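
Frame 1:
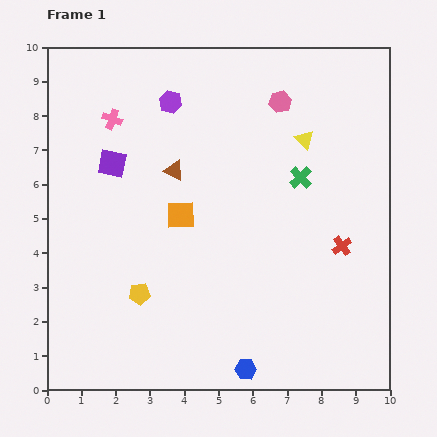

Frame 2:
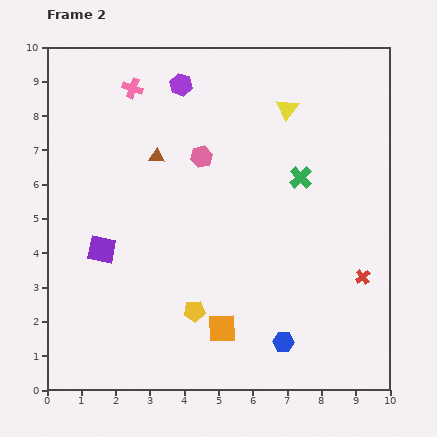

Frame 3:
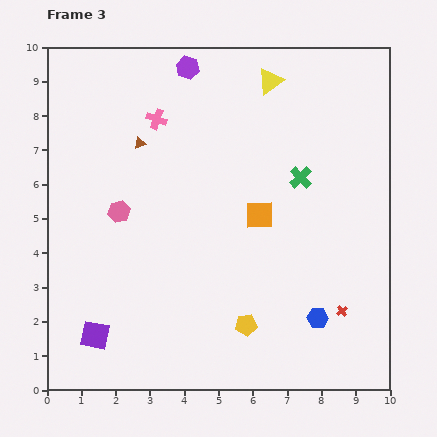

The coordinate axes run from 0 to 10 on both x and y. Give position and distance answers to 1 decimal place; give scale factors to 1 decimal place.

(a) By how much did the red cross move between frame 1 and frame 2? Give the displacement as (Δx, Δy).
(0.6, -0.9)

The red cross was at (8.6, 4.2) in frame 1 and (9.2, 3.3) in frame 2.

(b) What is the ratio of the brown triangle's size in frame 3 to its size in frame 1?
0.6×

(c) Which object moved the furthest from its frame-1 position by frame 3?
the pink hexagon

(moved 5.7; next 5.0)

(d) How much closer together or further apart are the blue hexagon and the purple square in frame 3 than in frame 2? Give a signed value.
+0.6

Distance in frame 2: 5.9. Distance in frame 3: 6.5.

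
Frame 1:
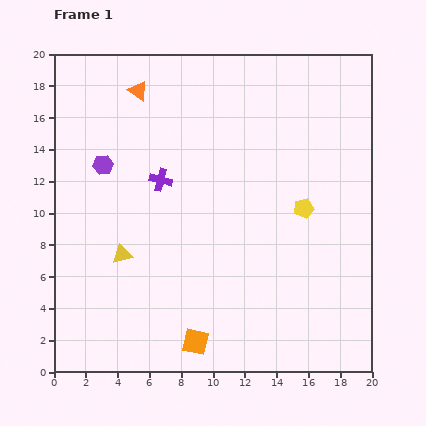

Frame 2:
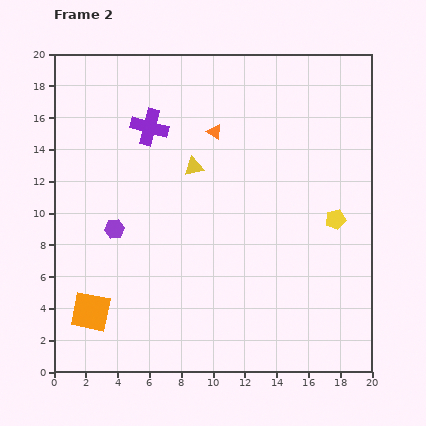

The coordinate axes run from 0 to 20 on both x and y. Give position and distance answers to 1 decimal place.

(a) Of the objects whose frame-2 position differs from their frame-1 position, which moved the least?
the yellow pentagon

(moved 2.1)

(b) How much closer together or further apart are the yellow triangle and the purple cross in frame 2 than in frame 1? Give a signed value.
-1.5

Distance in frame 1: 5.3. Distance in frame 2: 3.8.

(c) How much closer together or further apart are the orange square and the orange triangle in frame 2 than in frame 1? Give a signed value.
-2.5

Distance in frame 1: 16.2. Distance in frame 2: 13.7.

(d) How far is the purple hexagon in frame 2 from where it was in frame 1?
4.1

The purple hexagon moved from (3.1, 13.0) to (3.8, 9.0), a distance of √(0.7² + 4.0²) ≈ 4.1.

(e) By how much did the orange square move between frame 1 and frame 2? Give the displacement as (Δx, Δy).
(-6.6, 1.9)

The orange square was at (8.9, 1.9) in frame 1 and (2.3, 3.8) in frame 2.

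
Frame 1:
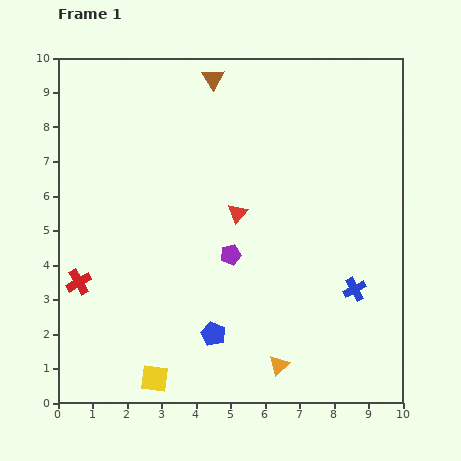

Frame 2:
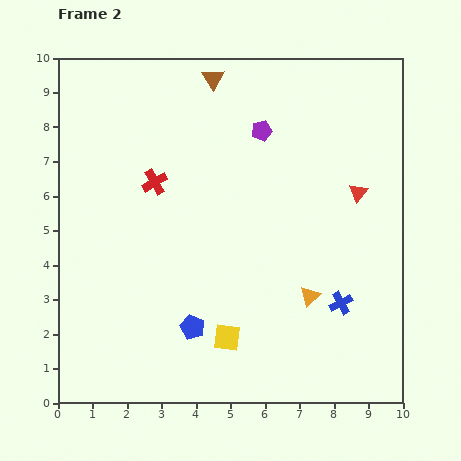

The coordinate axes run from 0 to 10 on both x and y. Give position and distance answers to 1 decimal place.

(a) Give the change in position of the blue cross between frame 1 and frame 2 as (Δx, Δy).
(-0.4, -0.4)

The blue cross was at (8.6, 3.3) in frame 1 and (8.2, 2.9) in frame 2.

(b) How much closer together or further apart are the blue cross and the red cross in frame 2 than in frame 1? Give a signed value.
-1.6

Distance in frame 1: 8.0. Distance in frame 2: 6.4.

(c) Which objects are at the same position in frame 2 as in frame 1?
the brown triangle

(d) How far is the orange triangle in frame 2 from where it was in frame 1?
2.2

The orange triangle moved from (6.4, 1.1) to (7.3, 3.1), a distance of √(0.9² + 2.0²) ≈ 2.2.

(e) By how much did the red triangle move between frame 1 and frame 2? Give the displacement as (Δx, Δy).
(3.5, 0.6)

The red triangle was at (5.2, 5.5) in frame 1 and (8.7, 6.1) in frame 2.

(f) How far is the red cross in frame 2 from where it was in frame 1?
3.6

The red cross moved from (0.6, 3.5) to (2.8, 6.4), a distance of √(2.2² + 2.9²) ≈ 3.6.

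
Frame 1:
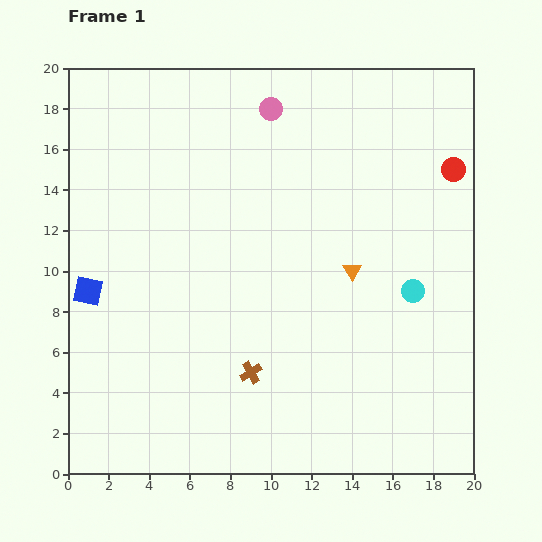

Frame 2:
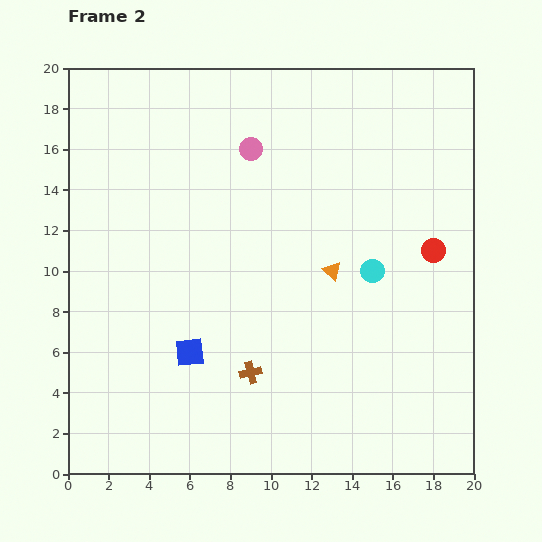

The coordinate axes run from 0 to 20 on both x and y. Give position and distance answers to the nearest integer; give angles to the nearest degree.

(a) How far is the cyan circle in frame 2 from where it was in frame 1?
2

The cyan circle moved from (17, 9) to (15, 10), a distance of √(2² + 1²) ≈ 2.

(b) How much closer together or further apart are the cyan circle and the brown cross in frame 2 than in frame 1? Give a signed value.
-1

Distance in frame 1: 9. Distance in frame 2: 8.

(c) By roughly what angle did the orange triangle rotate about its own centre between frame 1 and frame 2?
18° counter-clockwise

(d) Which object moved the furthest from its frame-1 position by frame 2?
the blue square

(moved 6; next 4)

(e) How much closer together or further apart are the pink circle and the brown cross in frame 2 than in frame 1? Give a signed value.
-2

Distance in frame 1: 13. Distance in frame 2: 11.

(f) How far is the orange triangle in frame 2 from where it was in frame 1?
1

The orange triangle moved from (14, 10) to (13, 10), a distance of √(1² + 0²) ≈ 1.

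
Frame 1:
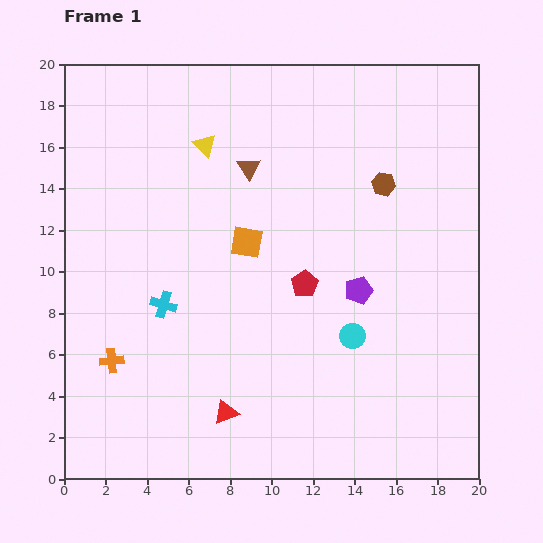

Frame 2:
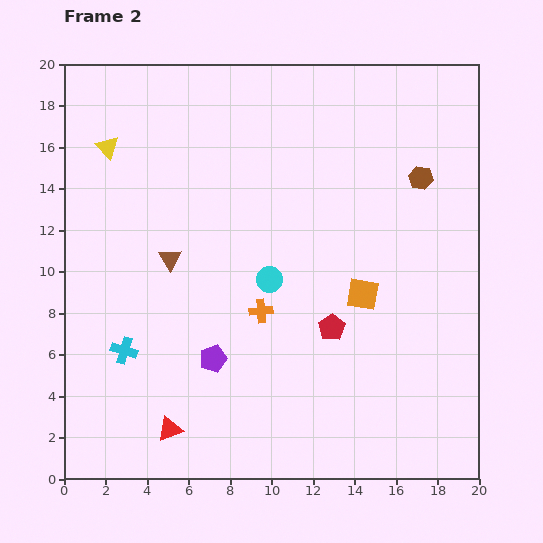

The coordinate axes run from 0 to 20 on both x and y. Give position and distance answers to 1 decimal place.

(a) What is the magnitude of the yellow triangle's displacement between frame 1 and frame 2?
4.7

The yellow triangle moved from (6.8, 16.1) to (2.1, 16.0), a distance of √(4.7² + 0.1²) ≈ 4.7.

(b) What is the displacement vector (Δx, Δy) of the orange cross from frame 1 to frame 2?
(7.2, 2.4)

The orange cross was at (2.3, 5.7) in frame 1 and (9.5, 8.1) in frame 2.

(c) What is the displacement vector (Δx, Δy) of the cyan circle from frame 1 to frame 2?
(-4.0, 2.7)

The cyan circle was at (13.9, 6.9) in frame 1 and (9.9, 9.6) in frame 2.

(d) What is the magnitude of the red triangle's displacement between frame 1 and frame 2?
2.8

The red triangle moved from (7.8, 3.2) to (5.1, 2.4), a distance of √(2.7² + 0.8²) ≈ 2.8.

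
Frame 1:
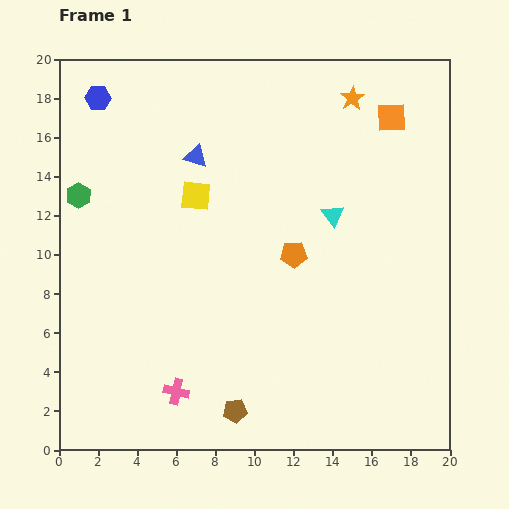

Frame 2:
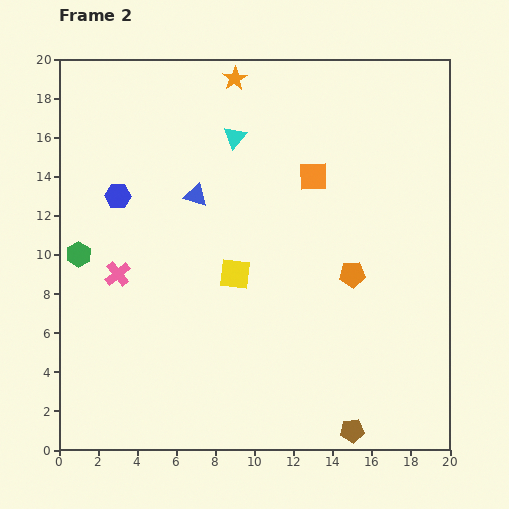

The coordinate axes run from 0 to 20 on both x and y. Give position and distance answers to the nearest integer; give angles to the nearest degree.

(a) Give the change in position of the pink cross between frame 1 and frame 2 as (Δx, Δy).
(-3, 6)

The pink cross was at (6, 3) in frame 1 and (3, 9) in frame 2.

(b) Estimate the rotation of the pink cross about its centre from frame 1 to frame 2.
39° clockwise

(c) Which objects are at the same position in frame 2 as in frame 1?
none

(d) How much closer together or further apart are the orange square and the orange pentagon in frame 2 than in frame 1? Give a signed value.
-4

Distance in frame 1: 9. Distance in frame 2: 5.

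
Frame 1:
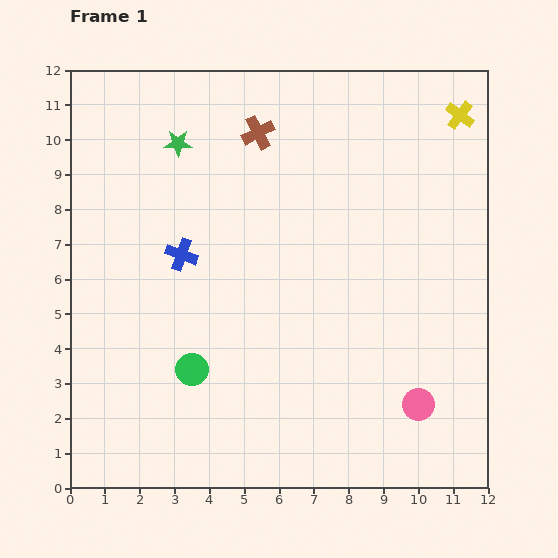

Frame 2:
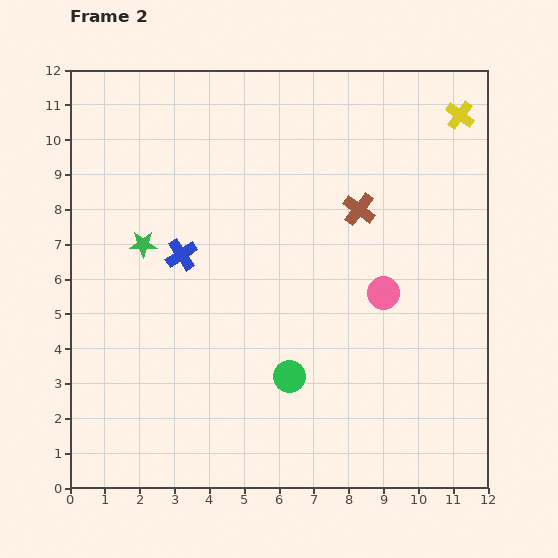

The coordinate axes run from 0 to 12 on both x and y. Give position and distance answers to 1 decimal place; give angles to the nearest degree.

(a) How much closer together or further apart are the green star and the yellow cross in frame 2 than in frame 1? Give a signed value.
+1.7

Distance in frame 1: 8.1. Distance in frame 2: 9.8.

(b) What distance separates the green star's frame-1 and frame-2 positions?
3.1

The green star moved from (3.1, 9.9) to (2.1, 7.0), a distance of √(1.0² + 2.9²) ≈ 3.1.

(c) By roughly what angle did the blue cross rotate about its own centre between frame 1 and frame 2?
36° clockwise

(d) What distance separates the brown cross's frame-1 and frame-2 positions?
3.6

The brown cross moved from (5.4, 10.2) to (8.3, 8.0), a distance of √(2.9² + 2.2²) ≈ 3.6.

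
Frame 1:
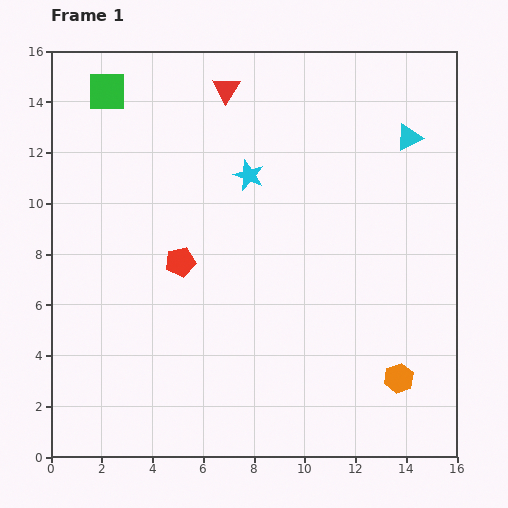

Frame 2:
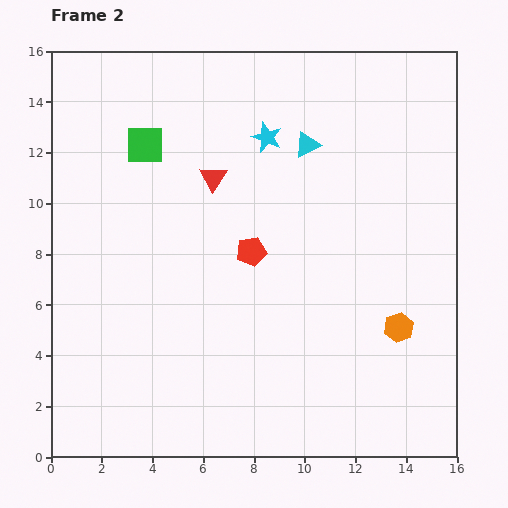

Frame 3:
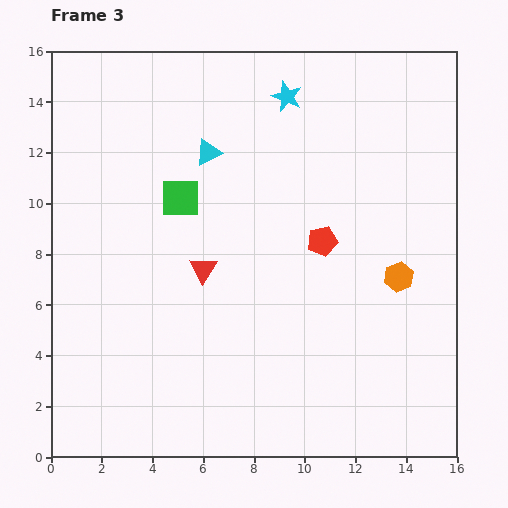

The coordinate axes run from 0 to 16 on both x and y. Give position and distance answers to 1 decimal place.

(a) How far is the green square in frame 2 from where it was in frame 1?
2.6

The green square moved from (2.2, 14.4) to (3.7, 12.3), a distance of √(1.5² + 2.1²) ≈ 2.6.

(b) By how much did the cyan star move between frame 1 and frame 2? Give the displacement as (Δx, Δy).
(0.7, 1.5)

The cyan star was at (7.8, 11.1) in frame 1 and (8.5, 12.6) in frame 2.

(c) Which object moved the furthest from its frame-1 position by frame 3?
the cyan triangle

(moved 7.9; next 7.2)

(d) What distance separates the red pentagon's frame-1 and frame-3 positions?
5.7

The red pentagon moved from (5.1, 7.7) to (10.7, 8.5), a distance of √(5.6² + 0.8²) ≈ 5.7.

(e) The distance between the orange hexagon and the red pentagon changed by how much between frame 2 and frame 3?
-3.2

Distance in frame 2: 6.5. Distance in frame 3: 3.3.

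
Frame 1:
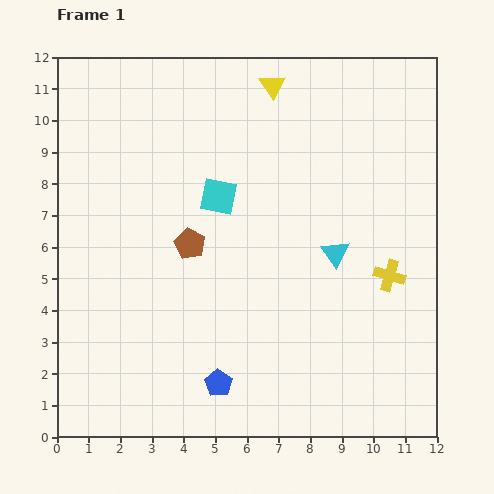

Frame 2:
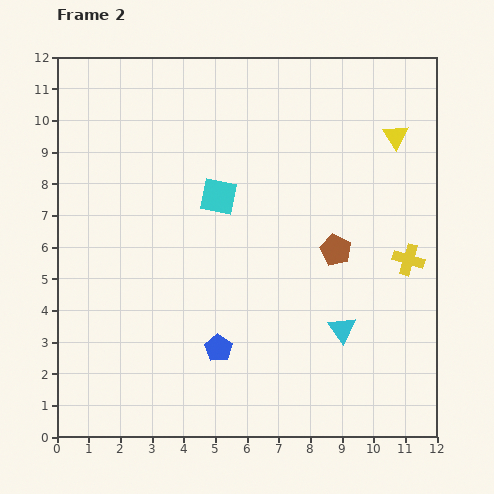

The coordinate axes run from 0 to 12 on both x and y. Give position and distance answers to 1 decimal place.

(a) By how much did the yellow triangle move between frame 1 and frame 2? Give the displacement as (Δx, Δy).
(3.9, -1.6)

The yellow triangle was at (6.8, 11.1) in frame 1 and (10.7, 9.5) in frame 2.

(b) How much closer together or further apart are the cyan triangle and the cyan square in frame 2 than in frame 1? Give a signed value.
+1.6

Distance in frame 1: 4.1. Distance in frame 2: 5.7.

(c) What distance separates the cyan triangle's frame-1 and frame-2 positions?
2.4

The cyan triangle moved from (8.8, 5.8) to (9.0, 3.4), a distance of √(0.2² + 2.4²) ≈ 2.4.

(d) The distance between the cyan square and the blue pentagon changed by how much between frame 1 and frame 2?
-1.1

Distance in frame 1: 5.9. Distance in frame 2: 4.8.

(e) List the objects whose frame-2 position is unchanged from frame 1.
the cyan square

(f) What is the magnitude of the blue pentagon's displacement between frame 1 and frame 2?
1.1

The blue pentagon moved from (5.1, 1.7) to (5.1, 2.8), a distance of √(0.0² + 1.1²) ≈ 1.1.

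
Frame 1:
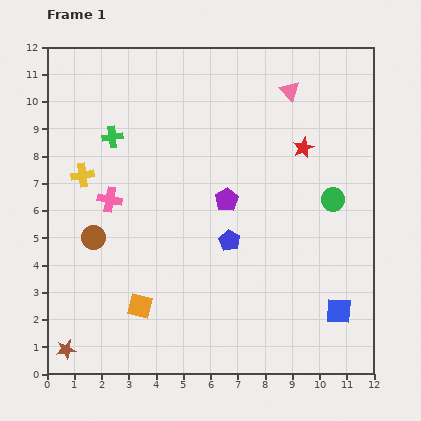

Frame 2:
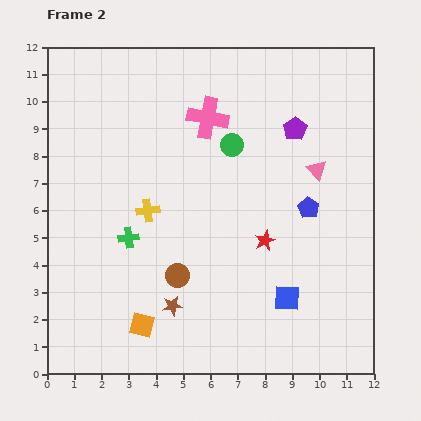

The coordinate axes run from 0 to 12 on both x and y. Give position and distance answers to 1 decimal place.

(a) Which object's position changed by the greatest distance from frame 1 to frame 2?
the pink cross

(moved 4.7; next 4.2)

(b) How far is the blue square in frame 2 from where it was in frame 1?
2.0

The blue square moved from (10.7, 2.3) to (8.8, 2.8), a distance of √(1.9² + 0.5²) ≈ 2.0.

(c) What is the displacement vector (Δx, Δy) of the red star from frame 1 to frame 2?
(-1.4, -3.4)

The red star was at (9.4, 8.3) in frame 1 and (8.0, 4.9) in frame 2.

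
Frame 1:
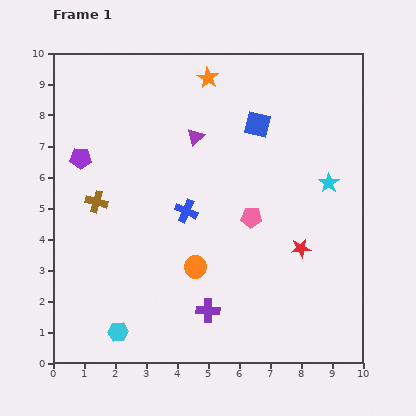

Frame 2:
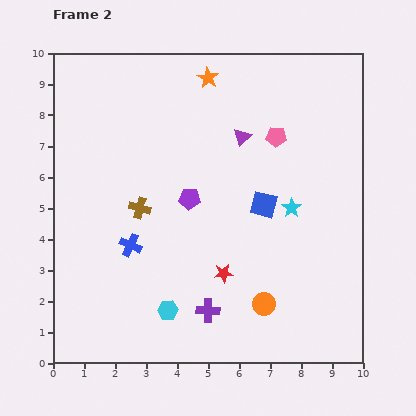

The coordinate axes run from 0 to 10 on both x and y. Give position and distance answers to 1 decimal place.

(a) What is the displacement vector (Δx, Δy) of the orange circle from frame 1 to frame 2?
(2.2, -1.2)

The orange circle was at (4.6, 3.1) in frame 1 and (6.8, 1.9) in frame 2.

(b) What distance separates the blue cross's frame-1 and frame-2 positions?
2.1

The blue cross moved from (4.3, 4.9) to (2.5, 3.8), a distance of √(1.8² + 1.1²) ≈ 2.1.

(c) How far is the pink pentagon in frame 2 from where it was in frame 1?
2.7

The pink pentagon moved from (6.4, 4.7) to (7.2, 7.3), a distance of √(0.8² + 2.6²) ≈ 2.7.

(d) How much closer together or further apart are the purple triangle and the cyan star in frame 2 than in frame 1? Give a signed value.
-1.8

Distance in frame 1: 4.6. Distance in frame 2: 2.8.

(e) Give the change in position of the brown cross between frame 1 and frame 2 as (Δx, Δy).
(1.4, -0.2)

The brown cross was at (1.4, 5.2) in frame 1 and (2.8, 5.0) in frame 2.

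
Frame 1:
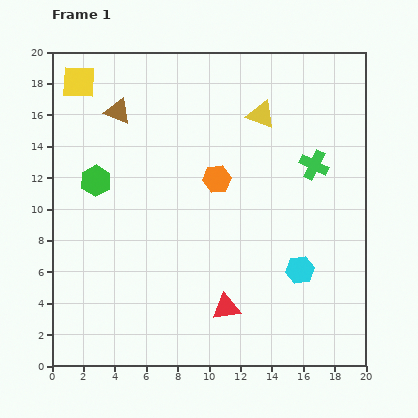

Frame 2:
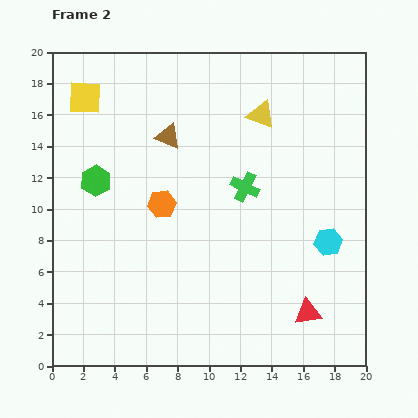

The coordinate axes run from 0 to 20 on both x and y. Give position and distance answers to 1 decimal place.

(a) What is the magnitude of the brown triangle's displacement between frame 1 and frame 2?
3.6

The brown triangle moved from (4.2, 16.2) to (7.4, 14.6), a distance of √(3.2² + 1.6²) ≈ 3.6.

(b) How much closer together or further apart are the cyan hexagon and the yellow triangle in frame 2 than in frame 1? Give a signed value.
-1.0

Distance in frame 1: 10.2. Distance in frame 2: 9.2.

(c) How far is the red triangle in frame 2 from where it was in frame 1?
5.2

The red triangle moved from (11.1, 3.7) to (16.3, 3.4), a distance of √(5.2² + 0.3²) ≈ 5.2.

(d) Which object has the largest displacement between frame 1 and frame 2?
the red triangle

(moved 5.2; next 4.6)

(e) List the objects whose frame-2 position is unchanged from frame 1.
the green hexagon, the yellow triangle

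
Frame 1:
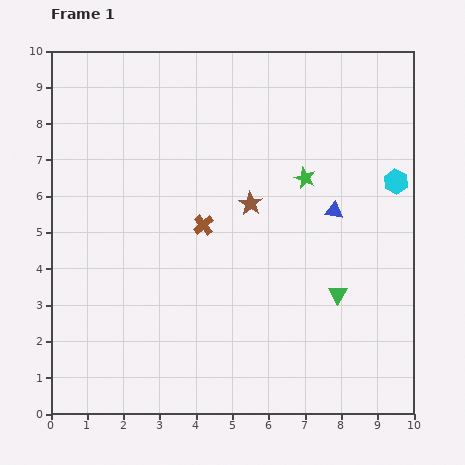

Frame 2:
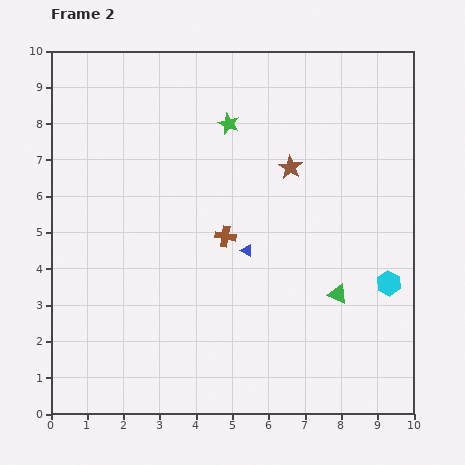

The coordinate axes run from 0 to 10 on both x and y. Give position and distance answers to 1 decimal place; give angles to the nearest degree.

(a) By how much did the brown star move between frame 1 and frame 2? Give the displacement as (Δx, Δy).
(1.1, 1.0)

The brown star was at (5.5, 5.8) in frame 1 and (6.6, 6.8) in frame 2.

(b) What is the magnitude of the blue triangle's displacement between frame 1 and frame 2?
2.6

The blue triangle moved from (7.8, 5.6) to (5.4, 4.5), a distance of √(2.4² + 1.1²) ≈ 2.6.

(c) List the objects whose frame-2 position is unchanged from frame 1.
the green triangle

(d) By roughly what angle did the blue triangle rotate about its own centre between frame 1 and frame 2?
20° clockwise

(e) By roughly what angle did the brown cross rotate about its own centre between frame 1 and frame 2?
40° counter-clockwise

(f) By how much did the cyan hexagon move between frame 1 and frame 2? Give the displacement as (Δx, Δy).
(-0.2, -2.8)

The cyan hexagon was at (9.5, 6.4) in frame 1 and (9.3, 3.6) in frame 2.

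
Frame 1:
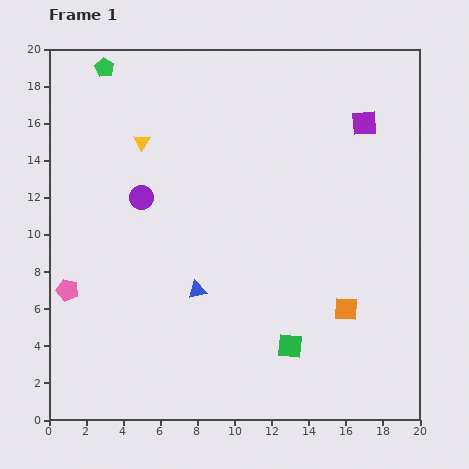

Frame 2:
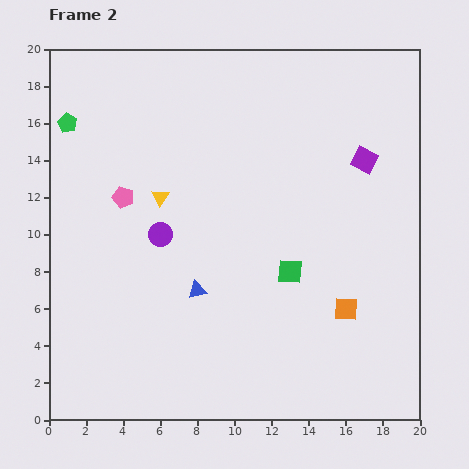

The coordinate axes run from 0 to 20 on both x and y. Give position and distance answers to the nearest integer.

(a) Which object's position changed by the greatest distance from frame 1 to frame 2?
the pink pentagon

(moved 6; next 4)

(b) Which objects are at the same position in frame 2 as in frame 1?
the blue triangle, the orange square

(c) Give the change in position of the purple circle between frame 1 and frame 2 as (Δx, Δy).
(1, -2)

The purple circle was at (5, 12) in frame 1 and (6, 10) in frame 2.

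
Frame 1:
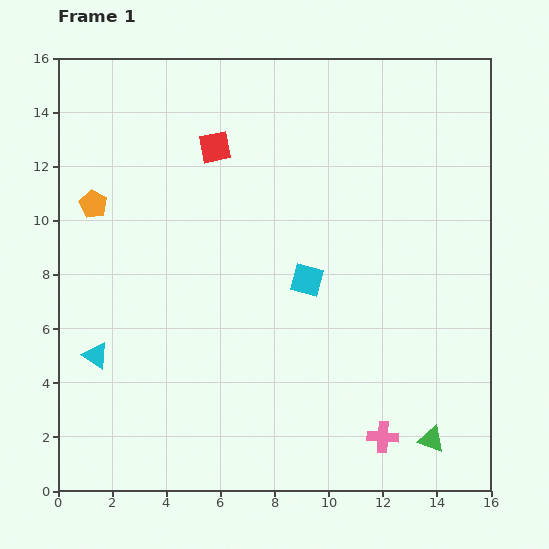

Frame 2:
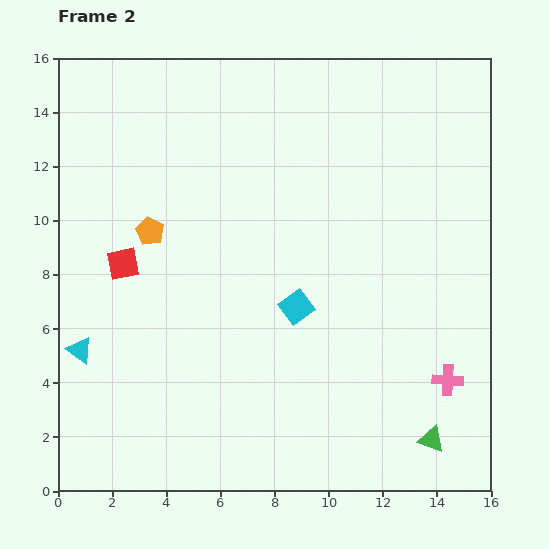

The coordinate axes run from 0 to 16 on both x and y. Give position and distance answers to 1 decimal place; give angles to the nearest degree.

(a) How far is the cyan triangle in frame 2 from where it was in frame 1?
0.6

The cyan triangle moved from (1.4, 5.0) to (0.8, 5.2), a distance of √(0.6² + 0.2²) ≈ 0.6.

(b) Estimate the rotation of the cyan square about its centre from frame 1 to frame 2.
39° clockwise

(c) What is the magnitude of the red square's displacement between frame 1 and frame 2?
5.5

The red square moved from (5.8, 12.7) to (2.4, 8.4), a distance of √(3.4² + 4.3²) ≈ 5.5.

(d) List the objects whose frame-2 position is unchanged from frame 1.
the green triangle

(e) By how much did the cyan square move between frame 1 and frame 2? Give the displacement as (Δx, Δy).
(-0.4, -1.0)

The cyan square was at (9.2, 7.8) in frame 1 and (8.8, 6.8) in frame 2.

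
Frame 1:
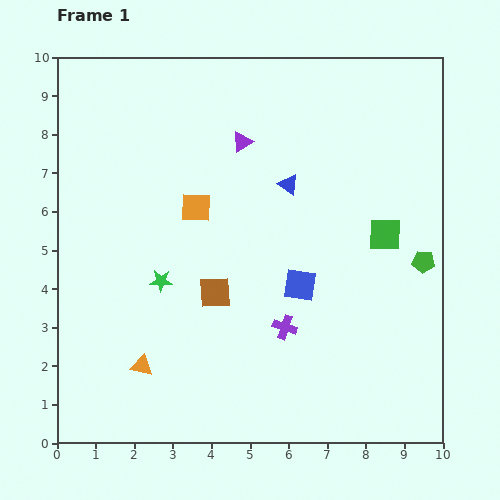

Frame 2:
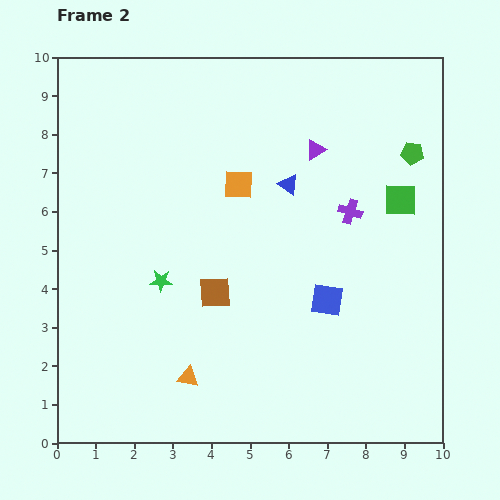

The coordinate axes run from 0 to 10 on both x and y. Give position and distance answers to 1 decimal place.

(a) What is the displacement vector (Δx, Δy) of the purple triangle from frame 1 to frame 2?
(1.9, -0.2)

The purple triangle was at (4.8, 7.8) in frame 1 and (6.7, 7.6) in frame 2.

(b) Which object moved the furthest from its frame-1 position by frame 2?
the purple cross

(moved 3.4; next 2.8)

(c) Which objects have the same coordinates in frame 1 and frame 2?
the brown square, the green star, the blue triangle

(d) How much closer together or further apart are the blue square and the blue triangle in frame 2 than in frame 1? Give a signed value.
+0.6

Distance in frame 1: 2.6. Distance in frame 2: 3.2.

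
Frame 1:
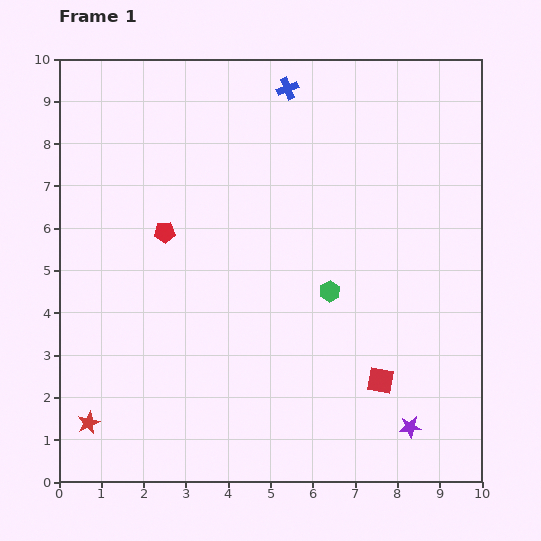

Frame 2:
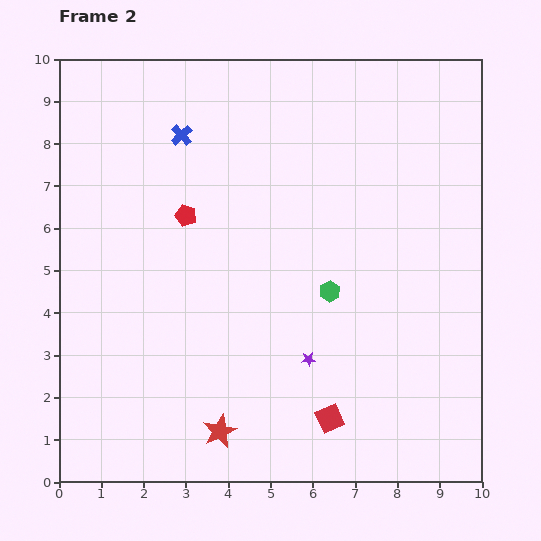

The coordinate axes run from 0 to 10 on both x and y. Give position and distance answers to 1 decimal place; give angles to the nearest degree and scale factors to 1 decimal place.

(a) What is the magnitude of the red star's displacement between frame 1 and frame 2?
3.1

The red star moved from (0.7, 1.4) to (3.8, 1.2), a distance of √(3.1² + 0.2²) ≈ 3.1.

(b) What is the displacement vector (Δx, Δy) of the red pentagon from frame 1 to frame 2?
(0.5, 0.4)

The red pentagon was at (2.5, 5.9) in frame 1 and (3.0, 6.3) in frame 2.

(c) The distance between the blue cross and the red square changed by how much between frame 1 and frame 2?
+0.4

Distance in frame 1: 7.2. Distance in frame 2: 7.6.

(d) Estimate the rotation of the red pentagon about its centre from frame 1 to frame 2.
22° clockwise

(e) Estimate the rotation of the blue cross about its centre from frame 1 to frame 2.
22° counter-clockwise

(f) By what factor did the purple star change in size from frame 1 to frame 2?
0.6×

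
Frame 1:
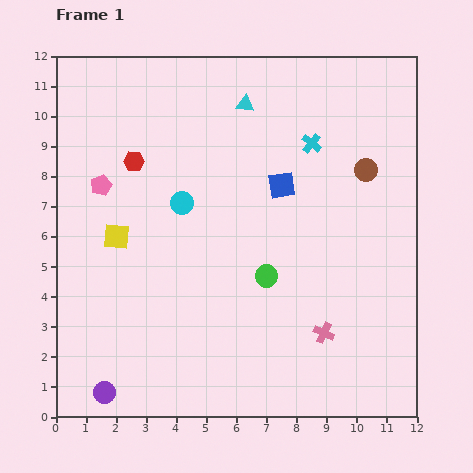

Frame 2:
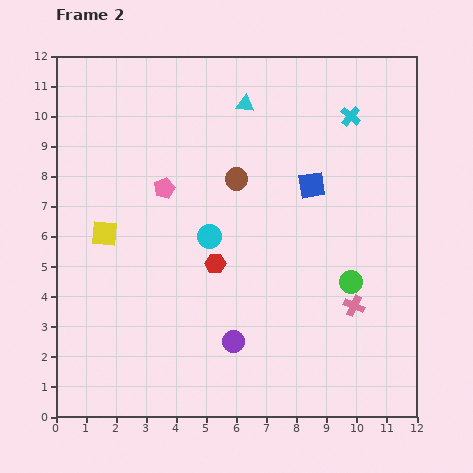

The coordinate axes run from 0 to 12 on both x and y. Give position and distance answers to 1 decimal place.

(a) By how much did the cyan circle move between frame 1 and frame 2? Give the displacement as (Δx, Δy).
(0.9, -1.1)

The cyan circle was at (4.2, 7.1) in frame 1 and (5.1, 6.0) in frame 2.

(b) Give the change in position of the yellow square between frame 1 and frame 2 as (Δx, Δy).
(-0.4, 0.1)

The yellow square was at (2.0, 6.0) in frame 1 and (1.6, 6.1) in frame 2.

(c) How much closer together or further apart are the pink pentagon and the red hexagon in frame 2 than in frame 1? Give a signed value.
+1.6

Distance in frame 1: 1.4. Distance in frame 2: 3.0.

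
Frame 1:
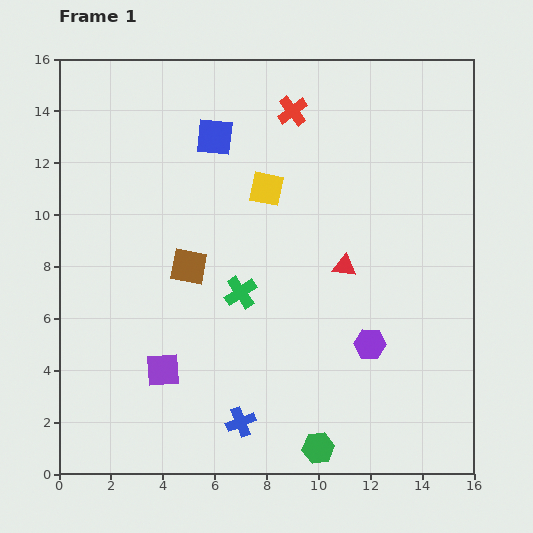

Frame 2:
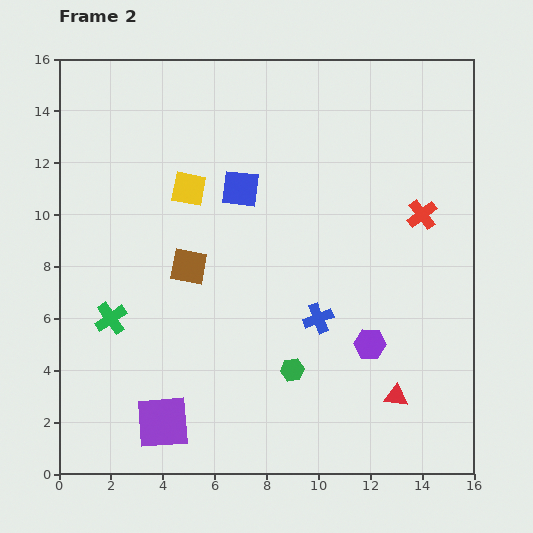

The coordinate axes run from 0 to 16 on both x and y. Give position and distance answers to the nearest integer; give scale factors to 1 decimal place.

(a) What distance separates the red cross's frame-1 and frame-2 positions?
6

The red cross moved from (9, 14) to (14, 10), a distance of √(5² + 4²) ≈ 6.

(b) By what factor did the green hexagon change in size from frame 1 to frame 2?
0.7×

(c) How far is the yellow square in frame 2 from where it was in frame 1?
3

The yellow square moved from (8, 11) to (5, 11), a distance of √(3² + 0²) ≈ 3.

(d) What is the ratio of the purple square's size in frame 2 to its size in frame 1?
1.6×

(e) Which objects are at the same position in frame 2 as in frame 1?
the purple hexagon, the brown square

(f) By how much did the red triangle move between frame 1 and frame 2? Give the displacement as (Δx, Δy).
(2, -5)

The red triangle was at (11, 8) in frame 1 and (13, 3) in frame 2.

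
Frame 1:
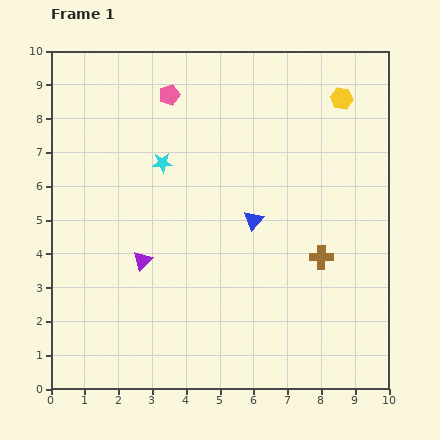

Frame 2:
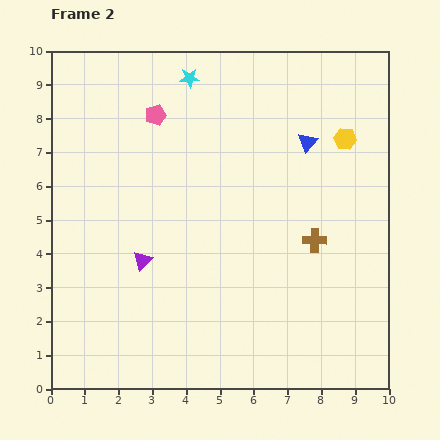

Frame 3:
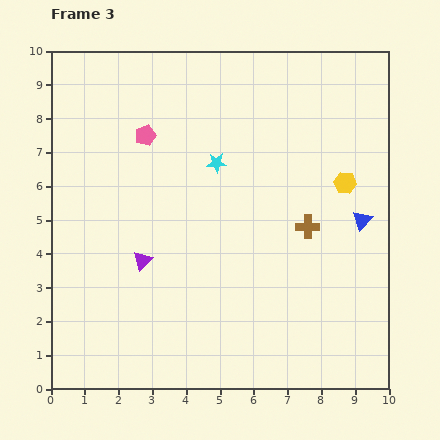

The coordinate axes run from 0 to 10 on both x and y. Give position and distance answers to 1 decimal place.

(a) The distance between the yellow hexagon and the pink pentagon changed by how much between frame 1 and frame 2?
+0.5

Distance in frame 1: 5.1. Distance in frame 2: 5.6.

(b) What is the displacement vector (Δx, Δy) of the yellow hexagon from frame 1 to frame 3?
(0.1, -2.5)

The yellow hexagon was at (8.6, 8.6) in frame 1 and (8.7, 6.1) in frame 3.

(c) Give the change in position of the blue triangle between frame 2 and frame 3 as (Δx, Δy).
(1.6, -2.3)

The blue triangle was at (7.6, 7.3) in frame 2 and (9.2, 5.0) in frame 3.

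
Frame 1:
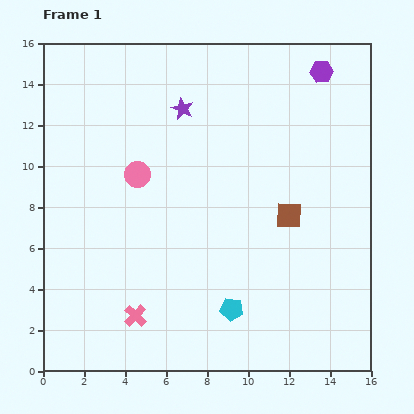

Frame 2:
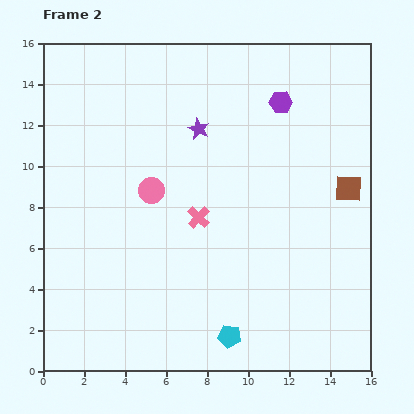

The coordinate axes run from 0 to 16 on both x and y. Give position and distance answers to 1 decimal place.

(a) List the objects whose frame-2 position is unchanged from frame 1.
none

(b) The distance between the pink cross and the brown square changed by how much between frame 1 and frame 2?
-1.6

Distance in frame 1: 9.0. Distance in frame 2: 7.4.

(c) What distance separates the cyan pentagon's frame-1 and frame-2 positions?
1.3

The cyan pentagon moved from (9.2, 3.0) to (9.1, 1.7), a distance of √(0.1² + 1.3²) ≈ 1.3.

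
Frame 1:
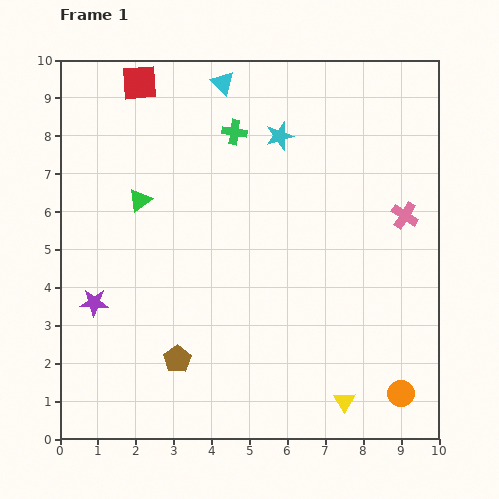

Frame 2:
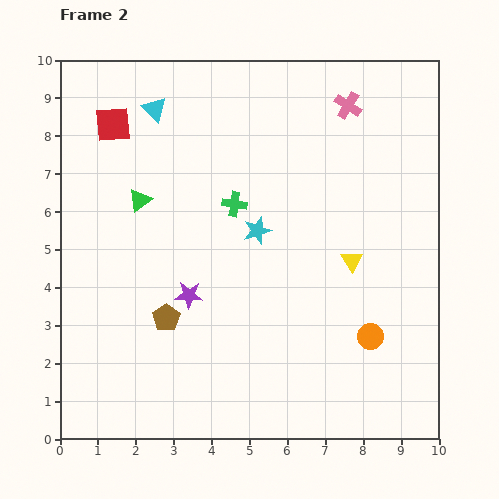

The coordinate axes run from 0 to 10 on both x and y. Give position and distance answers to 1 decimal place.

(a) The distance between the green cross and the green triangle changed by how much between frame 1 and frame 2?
-0.6

Distance in frame 1: 3.1. Distance in frame 2: 2.5.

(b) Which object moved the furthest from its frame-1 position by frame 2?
the yellow triangle

(moved 3.7; next 3.3)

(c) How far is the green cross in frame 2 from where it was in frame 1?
1.9

The green cross moved from (4.6, 8.1) to (4.6, 6.2), a distance of √(0.0² + 1.9²) ≈ 1.9.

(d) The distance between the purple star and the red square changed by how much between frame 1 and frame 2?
-1.0

Distance in frame 1: 5.9. Distance in frame 2: 4.9.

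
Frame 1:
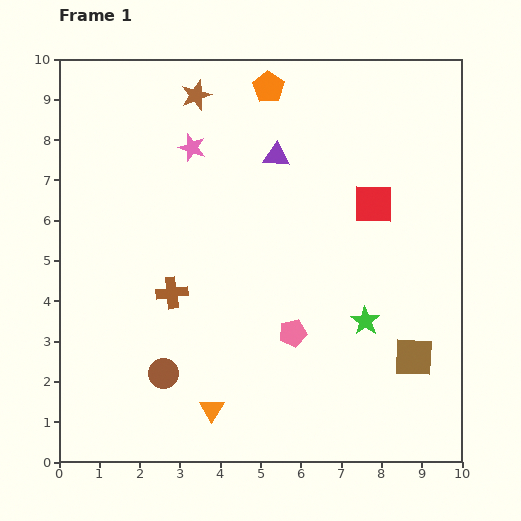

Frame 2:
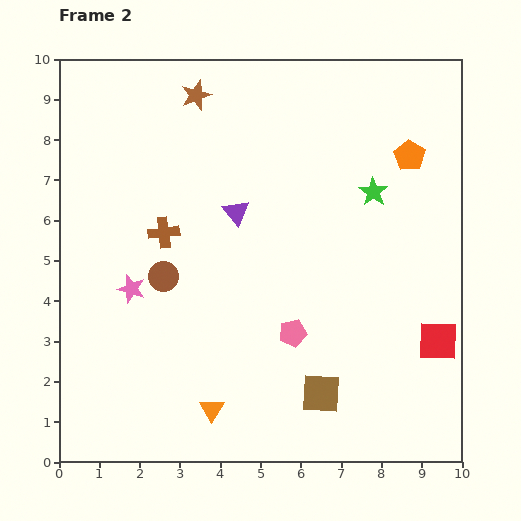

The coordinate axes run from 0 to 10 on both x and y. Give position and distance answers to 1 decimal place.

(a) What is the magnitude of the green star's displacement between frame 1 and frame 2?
3.2

The green star moved from (7.6, 3.5) to (7.8, 6.7), a distance of √(0.2² + 3.2²) ≈ 3.2.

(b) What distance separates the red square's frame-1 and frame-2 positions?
3.8

The red square moved from (7.8, 6.4) to (9.4, 3.0), a distance of √(1.6² + 3.4²) ≈ 3.8.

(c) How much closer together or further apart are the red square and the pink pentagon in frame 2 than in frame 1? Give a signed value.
-0.2

Distance in frame 1: 3.8. Distance in frame 2: 3.6.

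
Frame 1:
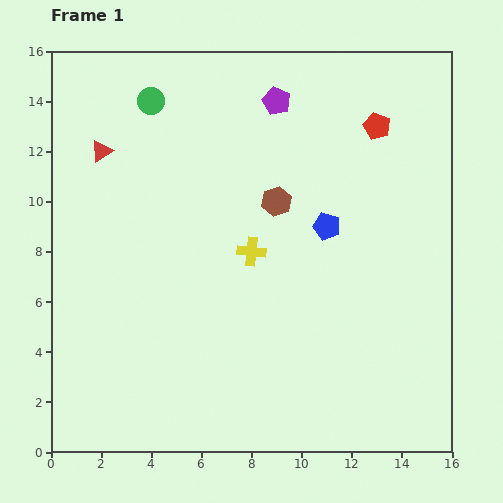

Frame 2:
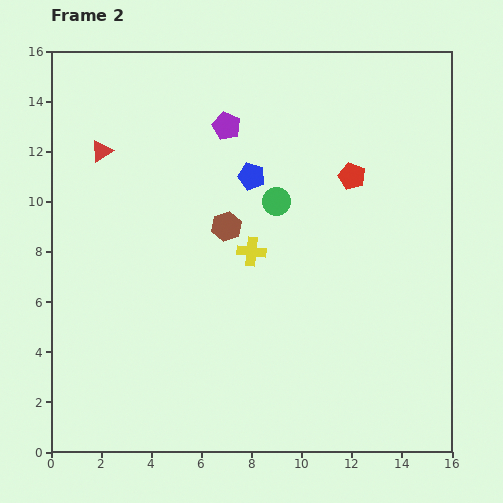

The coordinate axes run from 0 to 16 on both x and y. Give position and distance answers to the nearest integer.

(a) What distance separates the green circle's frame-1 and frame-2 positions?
6

The green circle moved from (4, 14) to (9, 10), a distance of √(5² + 4²) ≈ 6.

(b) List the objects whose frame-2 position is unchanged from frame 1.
the yellow cross, the red triangle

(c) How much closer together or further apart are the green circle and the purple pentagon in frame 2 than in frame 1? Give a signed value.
-1

Distance in frame 1: 5. Distance in frame 2: 4.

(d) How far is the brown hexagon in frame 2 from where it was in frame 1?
2

The brown hexagon moved from (9, 10) to (7, 9), a distance of √(2² + 1²) ≈ 2.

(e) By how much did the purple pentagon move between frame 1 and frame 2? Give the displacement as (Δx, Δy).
(-2, -1)

The purple pentagon was at (9, 14) in frame 1 and (7, 13) in frame 2.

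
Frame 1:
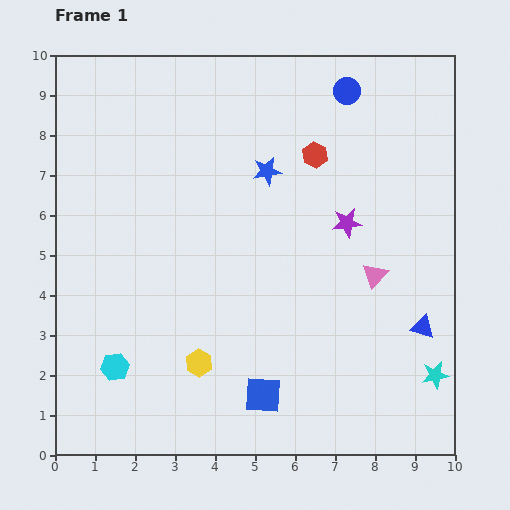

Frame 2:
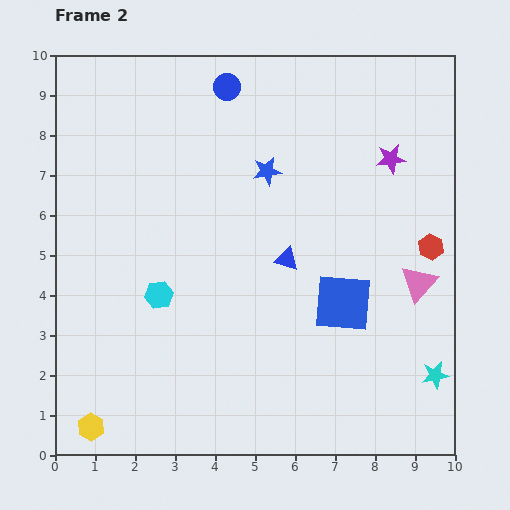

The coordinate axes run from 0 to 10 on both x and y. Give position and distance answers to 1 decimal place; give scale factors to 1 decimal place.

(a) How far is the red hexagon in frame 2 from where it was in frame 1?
3.7

The red hexagon moved from (6.5, 7.5) to (9.4, 5.2), a distance of √(2.9² + 2.3²) ≈ 3.7.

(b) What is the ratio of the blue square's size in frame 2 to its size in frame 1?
1.6×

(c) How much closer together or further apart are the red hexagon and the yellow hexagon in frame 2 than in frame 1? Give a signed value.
+3.6

Distance in frame 1: 6.0. Distance in frame 2: 9.6.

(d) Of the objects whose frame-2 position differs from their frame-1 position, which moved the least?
the pink triangle

(moved 1.1)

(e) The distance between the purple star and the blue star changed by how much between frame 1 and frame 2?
+0.7

Distance in frame 1: 2.4. Distance in frame 2: 3.1.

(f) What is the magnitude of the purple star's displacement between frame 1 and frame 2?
1.9

The purple star moved from (7.3, 5.8) to (8.4, 7.4), a distance of √(1.1² + 1.6²) ≈ 1.9.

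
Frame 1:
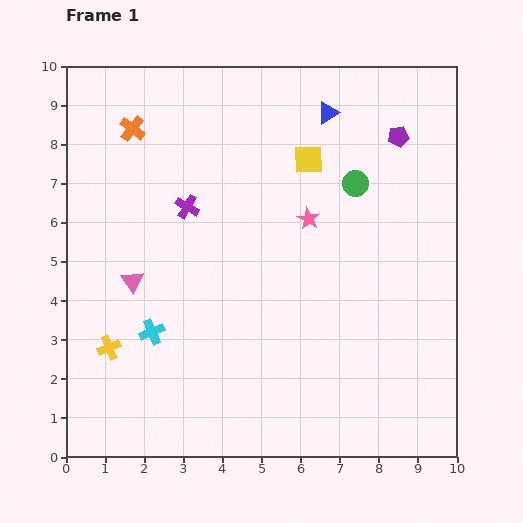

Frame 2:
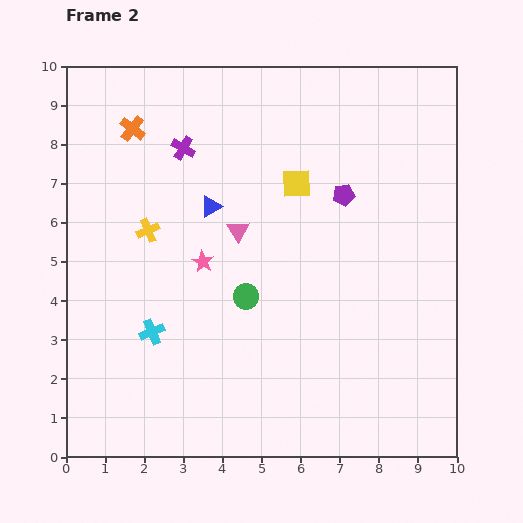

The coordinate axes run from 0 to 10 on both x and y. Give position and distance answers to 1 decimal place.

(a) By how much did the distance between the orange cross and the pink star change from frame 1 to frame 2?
-1.3

Distance in frame 1: 5.1. Distance in frame 2: 3.8.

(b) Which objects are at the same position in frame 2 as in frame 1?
the cyan cross, the orange cross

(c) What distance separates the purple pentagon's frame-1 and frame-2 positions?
2.1

The purple pentagon moved from (8.5, 8.2) to (7.1, 6.7), a distance of √(1.4² + 1.5²) ≈ 2.1.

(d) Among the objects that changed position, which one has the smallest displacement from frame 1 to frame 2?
the yellow square

(moved 0.7)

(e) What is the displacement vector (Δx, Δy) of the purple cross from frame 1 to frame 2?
(-0.1, 1.5)

The purple cross was at (3.1, 6.4) in frame 1 and (3.0, 7.9) in frame 2.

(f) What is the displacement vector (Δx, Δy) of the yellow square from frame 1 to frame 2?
(-0.3, -0.6)

The yellow square was at (6.2, 7.6) in frame 1 and (5.9, 7.0) in frame 2.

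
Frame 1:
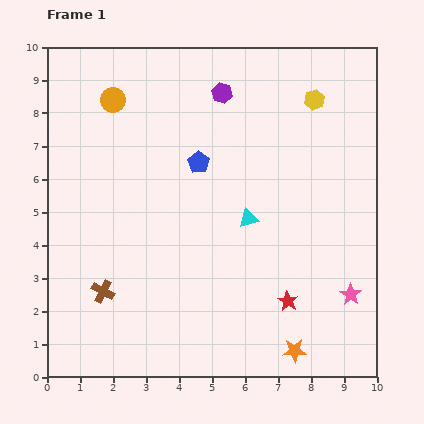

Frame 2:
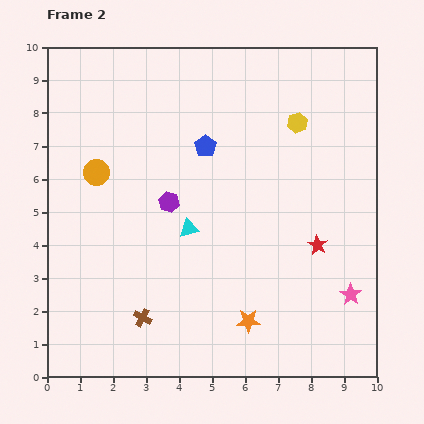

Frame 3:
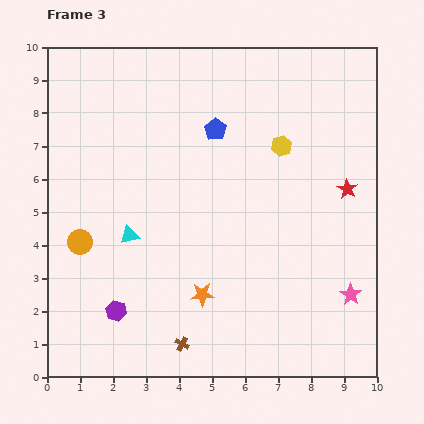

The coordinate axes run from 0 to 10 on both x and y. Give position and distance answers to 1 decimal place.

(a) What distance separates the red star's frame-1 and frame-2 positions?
1.9

The red star moved from (7.3, 2.3) to (8.2, 4.0), a distance of √(0.9² + 1.7²) ≈ 1.9.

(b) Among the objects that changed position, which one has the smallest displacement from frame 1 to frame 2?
the blue pentagon

(moved 0.5)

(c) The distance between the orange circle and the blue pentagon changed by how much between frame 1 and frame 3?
+2.1

Distance in frame 1: 3.2. Distance in frame 3: 5.3.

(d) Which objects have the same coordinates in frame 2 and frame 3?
the pink star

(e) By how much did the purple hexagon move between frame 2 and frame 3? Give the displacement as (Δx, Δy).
(-1.6, -3.3)

The purple hexagon was at (3.7, 5.3) in frame 2 and (2.1, 2.0) in frame 3.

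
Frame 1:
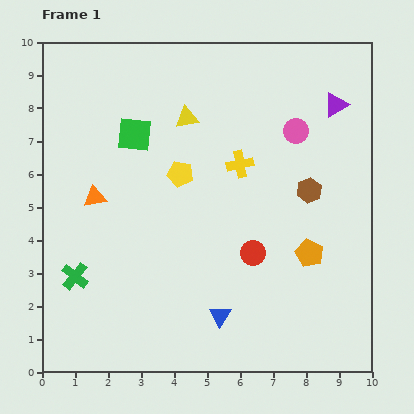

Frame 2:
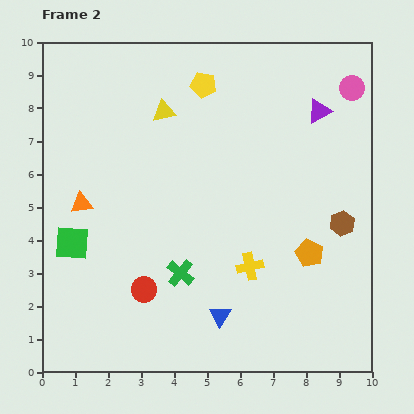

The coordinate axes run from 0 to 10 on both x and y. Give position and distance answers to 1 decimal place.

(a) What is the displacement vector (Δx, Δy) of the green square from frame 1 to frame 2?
(-1.9, -3.3)

The green square was at (2.8, 7.2) in frame 1 and (0.9, 3.9) in frame 2.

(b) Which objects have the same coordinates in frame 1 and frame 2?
the blue triangle, the orange pentagon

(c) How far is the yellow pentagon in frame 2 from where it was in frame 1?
2.8

The yellow pentagon moved from (4.2, 6.0) to (4.9, 8.7), a distance of √(0.7² + 2.7²) ≈ 2.8.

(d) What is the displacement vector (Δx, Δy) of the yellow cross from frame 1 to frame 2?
(0.3, -3.1)

The yellow cross was at (6.0, 6.3) in frame 1 and (6.3, 3.2) in frame 2.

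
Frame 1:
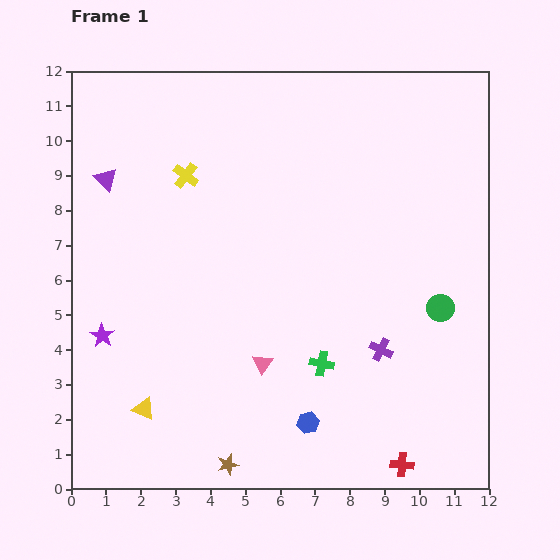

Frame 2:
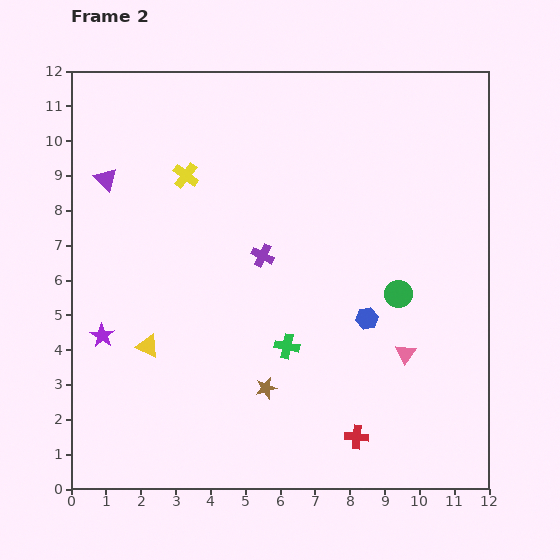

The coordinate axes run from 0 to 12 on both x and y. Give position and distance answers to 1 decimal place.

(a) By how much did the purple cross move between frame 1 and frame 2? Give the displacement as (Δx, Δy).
(-3.4, 2.7)

The purple cross was at (8.9, 4.0) in frame 1 and (5.5, 6.7) in frame 2.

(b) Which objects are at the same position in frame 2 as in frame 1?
the purple triangle, the purple star, the yellow cross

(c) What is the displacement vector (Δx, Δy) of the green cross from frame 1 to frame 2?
(-1.0, 0.5)

The green cross was at (7.2, 3.6) in frame 1 and (6.2, 4.1) in frame 2.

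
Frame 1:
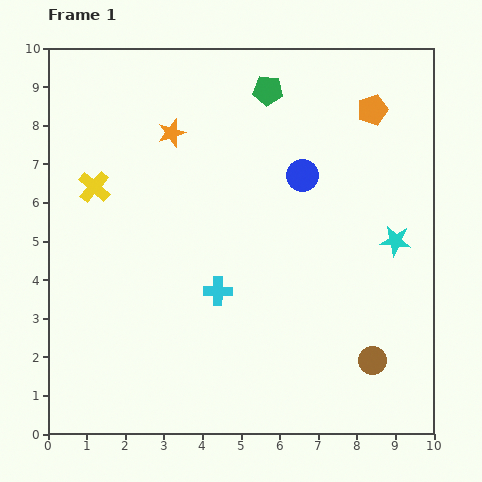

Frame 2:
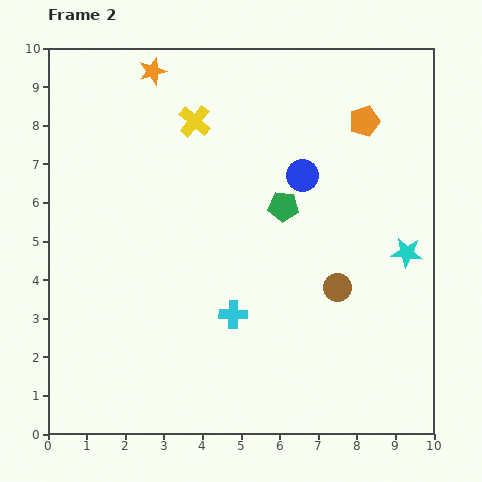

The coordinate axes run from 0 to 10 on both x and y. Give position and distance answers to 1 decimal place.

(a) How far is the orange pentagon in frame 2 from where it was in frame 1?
0.4

The orange pentagon moved from (8.4, 8.4) to (8.2, 8.1), a distance of √(0.2² + 0.3²) ≈ 0.4.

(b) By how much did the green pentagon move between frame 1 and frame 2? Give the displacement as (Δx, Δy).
(0.4, -3.0)

The green pentagon was at (5.7, 8.9) in frame 1 and (6.1, 5.9) in frame 2.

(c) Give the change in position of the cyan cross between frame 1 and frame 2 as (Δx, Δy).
(0.4, -0.6)

The cyan cross was at (4.4, 3.7) in frame 1 and (4.8, 3.1) in frame 2.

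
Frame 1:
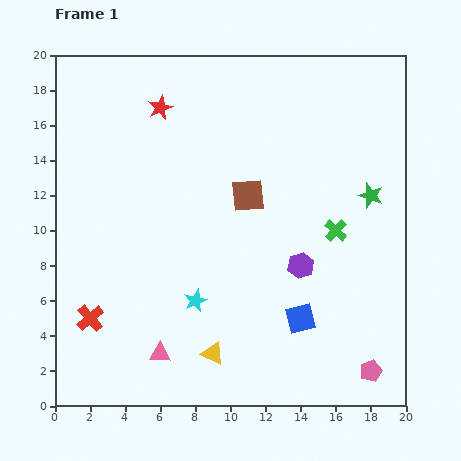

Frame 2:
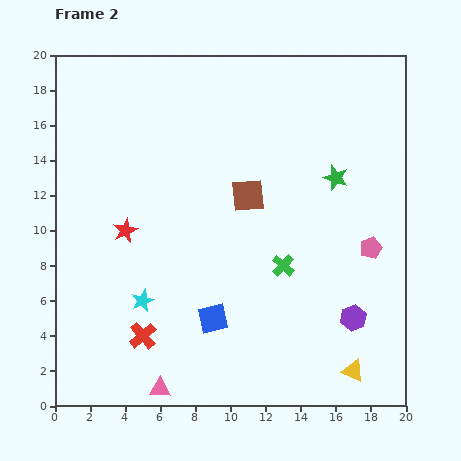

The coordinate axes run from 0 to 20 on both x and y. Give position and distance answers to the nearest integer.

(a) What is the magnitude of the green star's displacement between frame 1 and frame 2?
2

The green star moved from (18, 12) to (16, 13), a distance of √(2² + 1²) ≈ 2.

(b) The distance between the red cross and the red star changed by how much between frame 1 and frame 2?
-7

Distance in frame 1: 13. Distance in frame 2: 6.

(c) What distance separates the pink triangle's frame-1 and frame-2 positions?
2

The pink triangle moved from (6, 3) to (6, 1), a distance of √(0² + 2²) ≈ 2.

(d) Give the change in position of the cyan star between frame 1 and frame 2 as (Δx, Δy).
(-3, 0)

The cyan star was at (8, 6) in frame 1 and (5, 6) in frame 2.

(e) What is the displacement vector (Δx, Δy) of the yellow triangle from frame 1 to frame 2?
(8, -1)

The yellow triangle was at (9, 3) in frame 1 and (17, 2) in frame 2.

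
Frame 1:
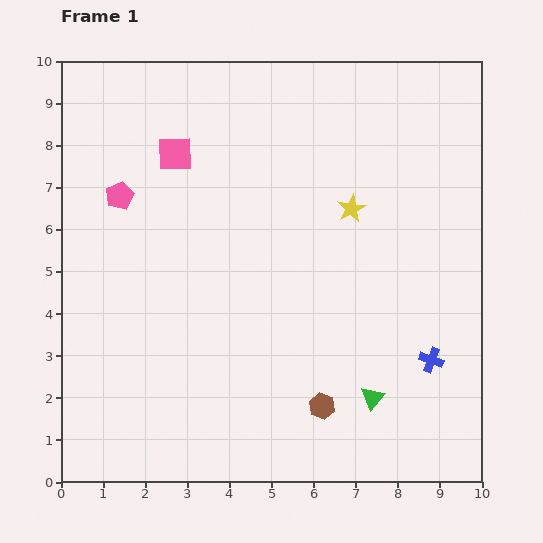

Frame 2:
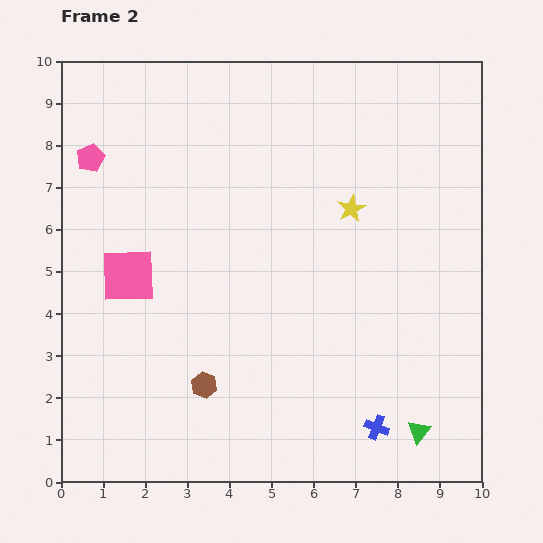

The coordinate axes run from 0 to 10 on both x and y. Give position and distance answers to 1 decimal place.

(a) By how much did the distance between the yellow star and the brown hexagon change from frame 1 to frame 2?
+0.7

Distance in frame 1: 4.8. Distance in frame 2: 5.5.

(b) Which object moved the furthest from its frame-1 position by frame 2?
the pink square

(moved 3.1; next 2.8)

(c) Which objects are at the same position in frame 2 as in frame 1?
the yellow star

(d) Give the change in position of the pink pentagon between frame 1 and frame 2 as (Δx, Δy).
(-0.7, 0.9)

The pink pentagon was at (1.4, 6.8) in frame 1 and (0.7, 7.7) in frame 2.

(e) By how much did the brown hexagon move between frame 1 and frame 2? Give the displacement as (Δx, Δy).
(-2.8, 0.5)

The brown hexagon was at (6.2, 1.8) in frame 1 and (3.4, 2.3) in frame 2.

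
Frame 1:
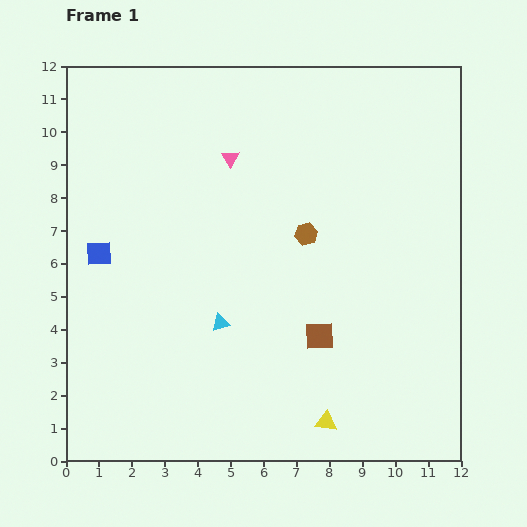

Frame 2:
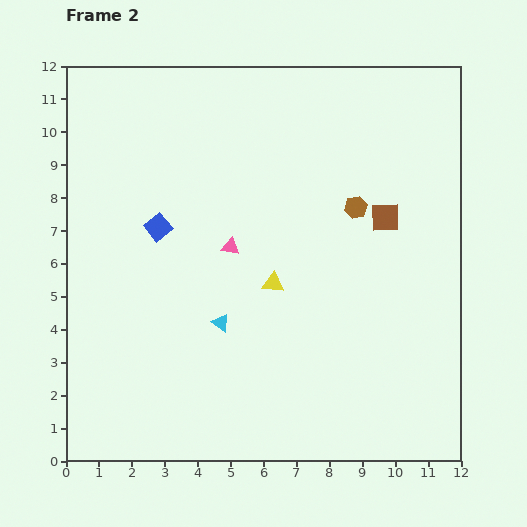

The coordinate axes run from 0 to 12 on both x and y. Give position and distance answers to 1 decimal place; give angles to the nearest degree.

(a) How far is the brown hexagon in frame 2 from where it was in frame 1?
1.7

The brown hexagon moved from (7.3, 6.9) to (8.8, 7.7), a distance of √(1.5² + 0.8²) ≈ 1.7.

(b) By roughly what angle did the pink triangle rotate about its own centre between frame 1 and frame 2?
50° counter-clockwise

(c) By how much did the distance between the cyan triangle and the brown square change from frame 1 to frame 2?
+2.9

Distance in frame 1: 3.0. Distance in frame 2: 5.9.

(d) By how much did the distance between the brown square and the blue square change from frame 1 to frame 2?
-0.3

Distance in frame 1: 7.2. Distance in frame 2: 6.9.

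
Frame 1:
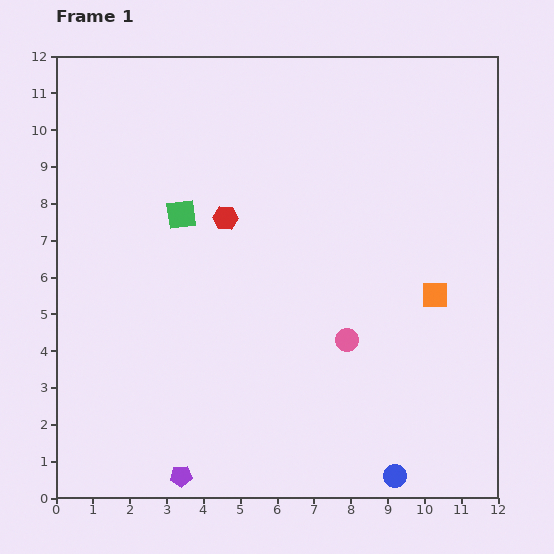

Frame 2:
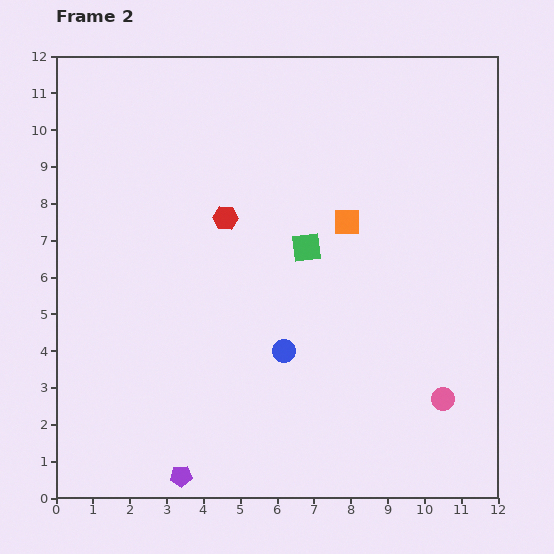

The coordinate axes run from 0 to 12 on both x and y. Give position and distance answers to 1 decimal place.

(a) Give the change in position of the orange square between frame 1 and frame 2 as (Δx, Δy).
(-2.4, 2.0)

The orange square was at (10.3, 5.5) in frame 1 and (7.9, 7.5) in frame 2.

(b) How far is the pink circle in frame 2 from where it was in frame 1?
3.1

The pink circle moved from (7.9, 4.3) to (10.5, 2.7), a distance of √(2.6² + 1.6²) ≈ 3.1.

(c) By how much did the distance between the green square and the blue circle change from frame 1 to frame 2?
-6.3

Distance in frame 1: 9.2. Distance in frame 2: 2.9.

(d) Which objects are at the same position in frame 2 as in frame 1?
the red hexagon, the purple pentagon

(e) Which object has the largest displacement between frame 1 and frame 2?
the blue circle

(moved 4.5; next 3.5)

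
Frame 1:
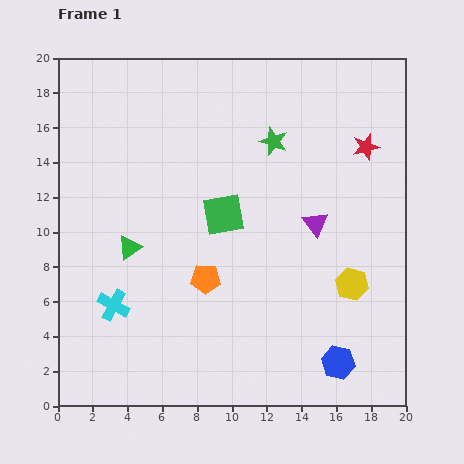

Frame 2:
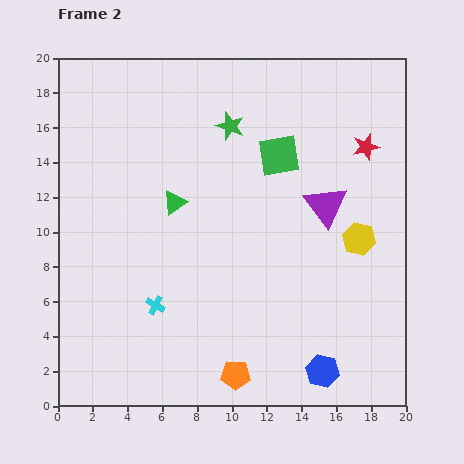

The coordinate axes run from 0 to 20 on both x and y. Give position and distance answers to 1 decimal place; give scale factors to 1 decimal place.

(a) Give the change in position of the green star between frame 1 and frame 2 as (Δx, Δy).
(-2.5, 0.9)

The green star was at (12.4, 15.2) in frame 1 and (9.9, 16.1) in frame 2.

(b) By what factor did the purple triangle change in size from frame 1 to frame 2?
1.6×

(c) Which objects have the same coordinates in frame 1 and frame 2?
the red star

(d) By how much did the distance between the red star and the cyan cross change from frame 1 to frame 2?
-2.0

Distance in frame 1: 17.1. Distance in frame 2: 15.1.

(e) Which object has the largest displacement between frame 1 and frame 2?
the orange pentagon

(moved 5.8; next 4.7)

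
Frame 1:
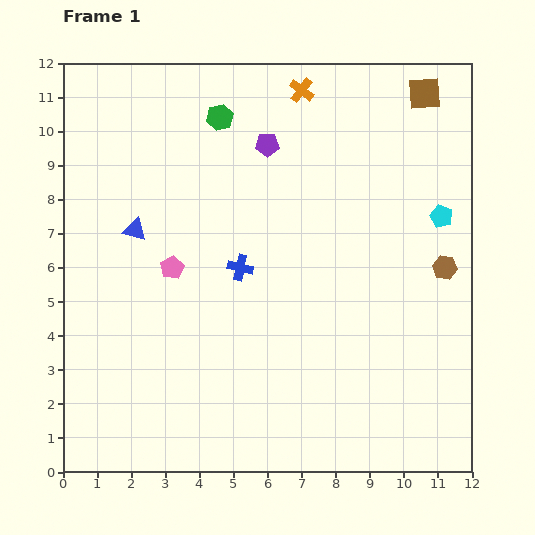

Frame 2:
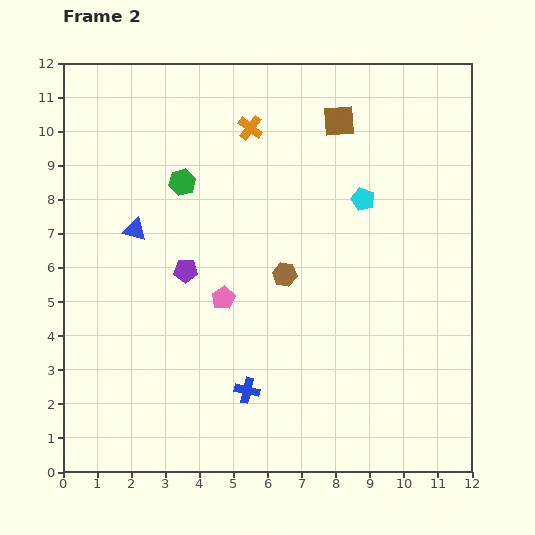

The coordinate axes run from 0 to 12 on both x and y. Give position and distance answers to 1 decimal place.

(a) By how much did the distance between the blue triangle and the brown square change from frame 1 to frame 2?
-2.6

Distance in frame 1: 9.4. Distance in frame 2: 6.8.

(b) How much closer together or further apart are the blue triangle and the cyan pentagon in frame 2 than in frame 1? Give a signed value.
-2.2

Distance in frame 1: 9.0. Distance in frame 2: 6.8.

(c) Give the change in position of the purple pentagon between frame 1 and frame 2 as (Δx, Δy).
(-2.4, -3.7)

The purple pentagon was at (6.0, 9.6) in frame 1 and (3.6, 5.9) in frame 2.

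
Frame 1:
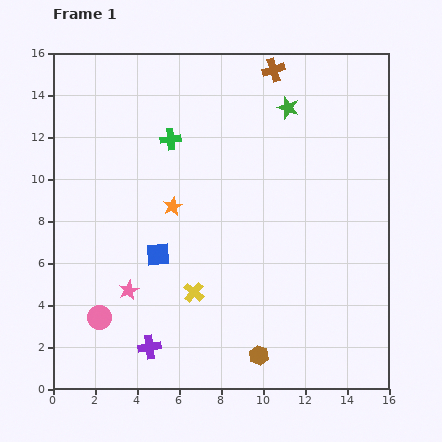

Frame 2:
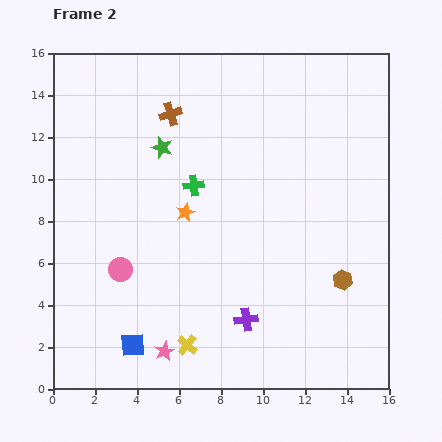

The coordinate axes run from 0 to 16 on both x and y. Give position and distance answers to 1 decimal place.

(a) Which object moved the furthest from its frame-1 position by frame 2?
the green star

(moved 6.3; next 5.4)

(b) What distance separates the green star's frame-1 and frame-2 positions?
6.3

The green star moved from (11.2, 13.4) to (5.2, 11.5), a distance of √(6.0² + 1.9²) ≈ 6.3.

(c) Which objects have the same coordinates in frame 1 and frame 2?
none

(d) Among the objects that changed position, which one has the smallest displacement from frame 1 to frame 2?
the orange star

(moved 0.7)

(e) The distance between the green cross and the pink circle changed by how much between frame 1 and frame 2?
-3.9

Distance in frame 1: 9.2. Distance in frame 2: 5.3.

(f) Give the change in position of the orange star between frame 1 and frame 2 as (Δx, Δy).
(0.6, -0.3)

The orange star was at (5.7, 8.7) in frame 1 and (6.3, 8.4) in frame 2.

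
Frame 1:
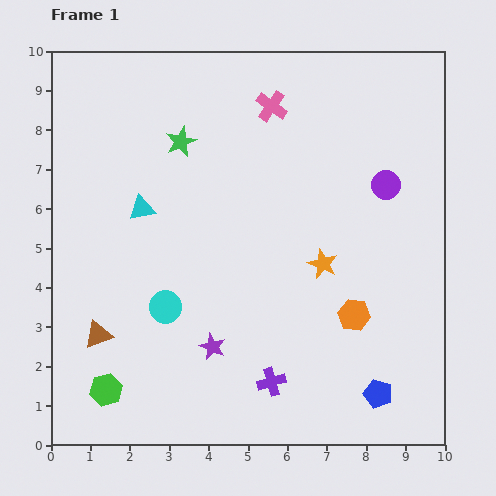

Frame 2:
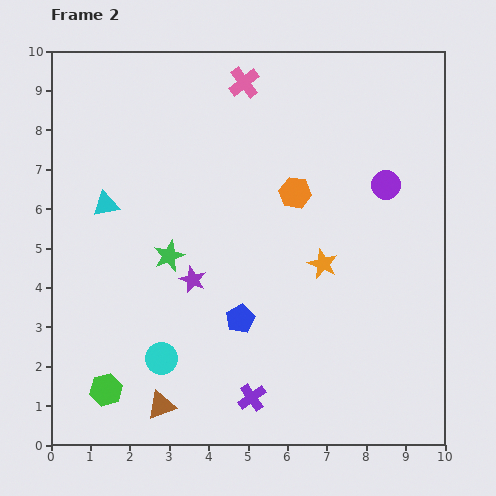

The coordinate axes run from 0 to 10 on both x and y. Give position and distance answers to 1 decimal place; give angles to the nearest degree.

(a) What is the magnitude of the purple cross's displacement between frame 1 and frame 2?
0.6

The purple cross moved from (5.6, 1.6) to (5.1, 1.2), a distance of √(0.5² + 0.4²) ≈ 0.6.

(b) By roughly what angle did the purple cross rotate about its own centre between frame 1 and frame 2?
20° counter-clockwise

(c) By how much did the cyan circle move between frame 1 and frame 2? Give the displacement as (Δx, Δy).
(-0.1, -1.3)

The cyan circle was at (2.9, 3.5) in frame 1 and (2.8, 2.2) in frame 2.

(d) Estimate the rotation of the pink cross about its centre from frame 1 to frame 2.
17° clockwise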